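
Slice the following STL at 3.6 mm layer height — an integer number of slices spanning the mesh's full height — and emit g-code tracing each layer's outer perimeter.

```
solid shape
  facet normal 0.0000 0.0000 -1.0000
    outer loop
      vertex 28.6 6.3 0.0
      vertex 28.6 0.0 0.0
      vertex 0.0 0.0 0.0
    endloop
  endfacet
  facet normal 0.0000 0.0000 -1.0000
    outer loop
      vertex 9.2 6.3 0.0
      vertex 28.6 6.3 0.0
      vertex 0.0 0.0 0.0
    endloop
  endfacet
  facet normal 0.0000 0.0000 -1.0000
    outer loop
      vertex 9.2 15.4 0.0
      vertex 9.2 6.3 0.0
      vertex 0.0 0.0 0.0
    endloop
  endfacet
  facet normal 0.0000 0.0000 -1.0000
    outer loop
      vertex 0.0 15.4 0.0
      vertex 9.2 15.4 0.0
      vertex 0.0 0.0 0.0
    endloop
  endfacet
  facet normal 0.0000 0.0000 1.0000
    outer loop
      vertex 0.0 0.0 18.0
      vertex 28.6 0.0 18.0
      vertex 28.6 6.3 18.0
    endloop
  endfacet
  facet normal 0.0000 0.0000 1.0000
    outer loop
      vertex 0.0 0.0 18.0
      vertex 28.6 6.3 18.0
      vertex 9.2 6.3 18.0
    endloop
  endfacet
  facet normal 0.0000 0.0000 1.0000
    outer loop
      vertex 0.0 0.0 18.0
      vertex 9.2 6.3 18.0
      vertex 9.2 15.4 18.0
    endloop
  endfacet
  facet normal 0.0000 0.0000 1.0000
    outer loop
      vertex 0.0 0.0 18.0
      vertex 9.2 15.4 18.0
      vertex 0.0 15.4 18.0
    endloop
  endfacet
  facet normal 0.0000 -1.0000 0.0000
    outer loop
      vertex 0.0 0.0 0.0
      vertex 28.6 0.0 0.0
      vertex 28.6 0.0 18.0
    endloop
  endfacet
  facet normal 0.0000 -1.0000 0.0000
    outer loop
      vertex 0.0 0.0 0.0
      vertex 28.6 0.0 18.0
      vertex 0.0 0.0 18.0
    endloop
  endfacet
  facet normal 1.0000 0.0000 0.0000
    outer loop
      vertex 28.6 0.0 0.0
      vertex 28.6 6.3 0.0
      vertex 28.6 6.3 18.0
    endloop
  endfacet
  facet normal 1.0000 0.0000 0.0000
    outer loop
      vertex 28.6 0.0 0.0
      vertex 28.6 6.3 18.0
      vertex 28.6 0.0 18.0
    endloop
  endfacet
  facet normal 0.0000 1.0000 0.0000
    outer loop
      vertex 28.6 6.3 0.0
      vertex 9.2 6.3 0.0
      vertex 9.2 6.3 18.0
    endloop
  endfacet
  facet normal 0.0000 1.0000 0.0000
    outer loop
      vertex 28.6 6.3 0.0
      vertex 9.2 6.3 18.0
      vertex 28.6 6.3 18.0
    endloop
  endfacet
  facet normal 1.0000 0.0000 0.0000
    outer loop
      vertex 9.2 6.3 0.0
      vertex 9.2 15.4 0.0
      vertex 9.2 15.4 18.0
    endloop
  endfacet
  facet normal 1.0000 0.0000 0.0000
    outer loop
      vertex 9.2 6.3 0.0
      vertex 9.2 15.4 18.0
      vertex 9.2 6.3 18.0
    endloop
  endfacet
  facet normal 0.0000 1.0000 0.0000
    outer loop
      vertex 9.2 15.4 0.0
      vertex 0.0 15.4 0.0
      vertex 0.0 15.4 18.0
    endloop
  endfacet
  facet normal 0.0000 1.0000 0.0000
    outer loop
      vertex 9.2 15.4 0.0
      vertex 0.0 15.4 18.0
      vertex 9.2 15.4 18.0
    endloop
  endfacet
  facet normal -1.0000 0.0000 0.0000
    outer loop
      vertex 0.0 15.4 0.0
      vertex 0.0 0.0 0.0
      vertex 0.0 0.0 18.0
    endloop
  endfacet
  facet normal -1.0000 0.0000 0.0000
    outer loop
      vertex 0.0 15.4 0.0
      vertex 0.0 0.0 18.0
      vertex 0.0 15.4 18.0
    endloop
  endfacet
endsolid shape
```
; perimeter-only toolpath
G21 ; units = mm
G90 ; absolute positioning
G28 ; home
; layer 1
G0 Z3.6
G0 X0.0 Y0.0
G1 X28.6 Y0.0
G1 X28.6 Y6.3
G1 X9.2 Y6.3
G1 X9.2 Y15.4
G1 X0.0 Y15.4
G1 X0.0 Y0.0
; layer 2
G0 Z7.2
G0 X0.0 Y0.0
G1 X28.6 Y0.0
G1 X28.6 Y6.3
G1 X9.2 Y6.3
G1 X9.2 Y15.4
G1 X0.0 Y15.4
G1 X0.0 Y0.0
; layer 3
G0 Z10.8
G0 X0.0 Y0.0
G1 X28.6 Y0.0
G1 X28.6 Y6.3
G1 X9.2 Y6.3
G1 X9.2 Y15.4
G1 X0.0 Y15.4
G1 X0.0 Y0.0
; layer 4
G0 Z14.4
G0 X0.0 Y0.0
G1 X28.6 Y0.0
G1 X28.6 Y6.3
G1 X9.2 Y6.3
G1 X9.2 Y15.4
G1 X0.0 Y15.4
G1 X0.0 Y0.0
; layer 5
G0 Z18.0
G0 X0.0 Y0.0
G1 X28.6 Y0.0
G1 X28.6 Y6.3
G1 X9.2 Y6.3
G1 X9.2 Y15.4
G1 X0.0 Y15.4
G1 X0.0 Y0.0
M2 ; end

The solid is an L-shaped prism: outer 28.6 × 15.4 mm, arm thicknesses ≈ 6.3 mm (horizontal) and 9.2 mm (vertical), extruded 18 mm in z. Slicing at Δz = 3.6 mm — 5 equal slices spanning the solid's height, so layer i sits at z = i·h/5 — gives 5 non-empty perimeters. Each is a 6-segment closed polygon; G0 lifts to the layer z and rapids to the start vertex, then G1 traces the edges.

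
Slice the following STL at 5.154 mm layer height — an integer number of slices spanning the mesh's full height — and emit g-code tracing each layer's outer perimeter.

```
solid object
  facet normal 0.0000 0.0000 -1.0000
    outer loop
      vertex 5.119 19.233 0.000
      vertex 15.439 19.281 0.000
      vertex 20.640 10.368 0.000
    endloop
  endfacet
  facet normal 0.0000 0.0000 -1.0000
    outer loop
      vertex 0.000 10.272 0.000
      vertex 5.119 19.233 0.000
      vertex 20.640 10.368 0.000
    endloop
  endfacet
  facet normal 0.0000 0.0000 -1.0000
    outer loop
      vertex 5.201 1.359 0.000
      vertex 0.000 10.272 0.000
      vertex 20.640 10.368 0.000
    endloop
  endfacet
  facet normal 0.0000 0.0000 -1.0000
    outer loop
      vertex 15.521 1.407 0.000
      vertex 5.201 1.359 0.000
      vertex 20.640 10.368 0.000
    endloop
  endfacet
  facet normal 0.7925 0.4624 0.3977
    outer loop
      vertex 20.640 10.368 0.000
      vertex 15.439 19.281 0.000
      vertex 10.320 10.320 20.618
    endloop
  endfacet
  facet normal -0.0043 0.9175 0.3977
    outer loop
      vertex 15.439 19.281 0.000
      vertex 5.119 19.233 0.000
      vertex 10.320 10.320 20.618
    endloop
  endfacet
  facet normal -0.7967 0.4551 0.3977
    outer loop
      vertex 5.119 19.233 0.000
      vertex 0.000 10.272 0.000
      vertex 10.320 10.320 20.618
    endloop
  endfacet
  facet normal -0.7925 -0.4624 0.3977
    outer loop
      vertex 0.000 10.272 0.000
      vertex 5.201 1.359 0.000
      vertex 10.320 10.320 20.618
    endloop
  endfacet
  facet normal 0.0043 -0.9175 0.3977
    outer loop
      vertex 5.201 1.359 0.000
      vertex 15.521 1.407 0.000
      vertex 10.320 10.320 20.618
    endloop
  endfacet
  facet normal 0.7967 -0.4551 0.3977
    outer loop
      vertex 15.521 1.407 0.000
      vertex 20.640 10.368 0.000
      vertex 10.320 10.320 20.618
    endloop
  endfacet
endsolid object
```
; perimeter-only toolpath
G21 ; units = mm
G90 ; absolute positioning
G28 ; home
; layer 1
G0 Z5.154
G0 X18.060 Y10.356
G1 X14.159 Y17.041
G1 X6.419 Y17.005
G1 X2.580 Y10.284
G1 X6.481 Y3.599
G1 X14.221 Y3.635
G1 X18.060 Y10.356
; layer 2
G0 Z10.309
G0 X15.480 Y10.344
G1 X12.880 Y14.800
G1 X7.720 Y14.777
G1 X5.160 Y10.296
G1 X7.761 Y5.840
G1 X12.921 Y5.864
G1 X15.480 Y10.344
; layer 3
G0 Z15.463
G0 X12.900 Y10.332
G1 X11.600 Y12.560
G1 X9.020 Y12.548
G1 X7.740 Y10.308
G1 X9.040 Y8.080
G1 X11.620 Y8.092
G1 X12.900 Y10.332
M2 ; end

The solid is a regular 6-sided pyramid, base circumscribed radius ≈ 10.3 mm, apex at z ≈ 20.6 mm. Slicing at Δz = 5.154 mm — 4 equal slices spanning the solid's height, so layer i sits at z = i·h/4 — gives 3 non-empty perimeters. Each is a 6-segment closed polygon; G0 lifts to the layer z and rapids to the start vertex, then G1 traces the edges. The cross-section shrinks linearly with z (the slice at the apex is degenerate and omitted).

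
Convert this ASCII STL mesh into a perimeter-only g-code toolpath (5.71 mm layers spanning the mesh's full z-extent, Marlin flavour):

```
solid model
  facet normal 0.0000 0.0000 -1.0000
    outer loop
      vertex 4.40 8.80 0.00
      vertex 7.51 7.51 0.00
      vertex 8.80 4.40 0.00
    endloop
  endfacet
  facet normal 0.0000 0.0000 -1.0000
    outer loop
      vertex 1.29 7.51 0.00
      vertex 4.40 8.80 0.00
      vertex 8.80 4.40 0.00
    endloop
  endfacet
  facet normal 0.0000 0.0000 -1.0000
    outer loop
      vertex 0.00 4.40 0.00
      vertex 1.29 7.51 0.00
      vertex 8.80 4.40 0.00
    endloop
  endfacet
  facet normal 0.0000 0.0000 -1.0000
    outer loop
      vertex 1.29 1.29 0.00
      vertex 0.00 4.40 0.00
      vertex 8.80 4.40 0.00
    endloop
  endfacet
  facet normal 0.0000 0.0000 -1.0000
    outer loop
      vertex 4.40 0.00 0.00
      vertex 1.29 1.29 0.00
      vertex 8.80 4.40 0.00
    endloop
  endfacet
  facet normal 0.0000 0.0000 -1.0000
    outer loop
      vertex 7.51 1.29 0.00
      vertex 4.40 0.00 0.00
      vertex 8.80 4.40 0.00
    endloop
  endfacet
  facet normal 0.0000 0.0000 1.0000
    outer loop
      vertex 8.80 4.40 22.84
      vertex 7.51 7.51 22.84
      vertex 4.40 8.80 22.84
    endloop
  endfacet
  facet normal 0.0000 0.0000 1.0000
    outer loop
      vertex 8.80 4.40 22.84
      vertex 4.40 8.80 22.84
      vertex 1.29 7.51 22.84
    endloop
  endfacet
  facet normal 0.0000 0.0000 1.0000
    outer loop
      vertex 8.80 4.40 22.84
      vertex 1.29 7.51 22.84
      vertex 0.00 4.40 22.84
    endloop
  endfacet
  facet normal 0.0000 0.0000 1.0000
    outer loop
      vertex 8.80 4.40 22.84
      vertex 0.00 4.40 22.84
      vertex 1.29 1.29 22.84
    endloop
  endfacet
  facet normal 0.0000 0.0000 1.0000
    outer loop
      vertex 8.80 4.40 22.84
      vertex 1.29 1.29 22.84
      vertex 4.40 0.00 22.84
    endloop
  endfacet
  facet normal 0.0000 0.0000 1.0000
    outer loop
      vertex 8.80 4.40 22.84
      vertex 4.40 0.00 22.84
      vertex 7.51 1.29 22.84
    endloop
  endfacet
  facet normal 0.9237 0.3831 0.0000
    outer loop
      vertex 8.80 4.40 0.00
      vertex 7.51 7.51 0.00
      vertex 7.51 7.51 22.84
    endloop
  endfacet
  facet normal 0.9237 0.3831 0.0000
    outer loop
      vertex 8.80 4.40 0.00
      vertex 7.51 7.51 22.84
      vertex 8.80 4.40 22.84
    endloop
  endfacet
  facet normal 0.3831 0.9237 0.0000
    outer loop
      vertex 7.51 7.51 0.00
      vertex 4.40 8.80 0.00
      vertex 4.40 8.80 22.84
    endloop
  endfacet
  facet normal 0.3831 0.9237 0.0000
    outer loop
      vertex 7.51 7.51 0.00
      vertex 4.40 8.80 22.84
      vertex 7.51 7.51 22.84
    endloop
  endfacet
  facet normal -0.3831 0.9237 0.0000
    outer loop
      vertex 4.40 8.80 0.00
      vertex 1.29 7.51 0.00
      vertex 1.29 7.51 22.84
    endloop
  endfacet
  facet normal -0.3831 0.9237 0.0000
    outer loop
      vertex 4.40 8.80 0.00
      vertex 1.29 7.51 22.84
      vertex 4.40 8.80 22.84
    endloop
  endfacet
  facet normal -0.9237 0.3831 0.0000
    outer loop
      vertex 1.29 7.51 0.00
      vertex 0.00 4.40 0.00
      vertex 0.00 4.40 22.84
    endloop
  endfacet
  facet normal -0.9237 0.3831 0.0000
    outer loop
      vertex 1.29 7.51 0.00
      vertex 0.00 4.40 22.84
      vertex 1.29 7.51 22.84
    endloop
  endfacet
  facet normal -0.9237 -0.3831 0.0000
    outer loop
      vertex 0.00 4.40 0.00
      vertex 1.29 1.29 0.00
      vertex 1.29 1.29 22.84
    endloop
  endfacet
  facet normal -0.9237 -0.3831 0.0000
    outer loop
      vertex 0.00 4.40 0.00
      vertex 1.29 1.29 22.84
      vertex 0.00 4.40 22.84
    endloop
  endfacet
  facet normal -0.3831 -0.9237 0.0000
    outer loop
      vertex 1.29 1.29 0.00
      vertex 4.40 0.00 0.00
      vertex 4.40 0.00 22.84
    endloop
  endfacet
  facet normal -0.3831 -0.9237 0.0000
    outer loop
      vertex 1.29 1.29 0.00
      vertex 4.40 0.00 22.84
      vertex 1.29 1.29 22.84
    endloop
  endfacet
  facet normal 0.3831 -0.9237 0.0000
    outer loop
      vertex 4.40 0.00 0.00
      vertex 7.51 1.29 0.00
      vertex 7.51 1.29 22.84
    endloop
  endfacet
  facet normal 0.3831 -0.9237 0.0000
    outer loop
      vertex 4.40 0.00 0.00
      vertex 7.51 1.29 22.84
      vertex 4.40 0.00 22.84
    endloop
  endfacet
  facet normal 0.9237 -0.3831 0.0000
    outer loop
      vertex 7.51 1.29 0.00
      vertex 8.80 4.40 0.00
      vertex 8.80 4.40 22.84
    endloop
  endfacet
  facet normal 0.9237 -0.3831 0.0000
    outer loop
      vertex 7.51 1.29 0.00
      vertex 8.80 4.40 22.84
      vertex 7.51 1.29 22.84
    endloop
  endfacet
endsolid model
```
; perimeter-only toolpath
G21 ; units = mm
G90 ; absolute positioning
G28 ; home
; layer 1
G0 Z5.71
G0 X8.80 Y4.40
G1 X7.51 Y7.51
G1 X4.40 Y8.80
G1 X1.29 Y7.51
G1 X0.00 Y4.40
G1 X1.29 Y1.29
G1 X4.40 Y0.00
G1 X7.51 Y1.29
G1 X8.80 Y4.40
; layer 2
G0 Z11.42
G0 X8.80 Y4.40
G1 X7.51 Y7.51
G1 X4.40 Y8.80
G1 X1.29 Y7.51
G1 X0.00 Y4.40
G1 X1.29 Y1.29
G1 X4.40 Y0.00
G1 X7.51 Y1.29
G1 X8.80 Y4.40
; layer 3
G0 Z17.13
G0 X8.80 Y4.40
G1 X7.51 Y7.51
G1 X4.40 Y8.80
G1 X1.29 Y7.51
G1 X0.00 Y4.40
G1 X1.29 Y1.29
G1 X4.40 Y0.00
G1 X7.51 Y1.29
G1 X8.80 Y4.40
; layer 4
G0 Z22.84
G0 X8.80 Y4.40
G1 X7.51 Y7.51
G1 X4.40 Y8.80
G1 X1.29 Y7.51
G1 X0.00 Y4.40
G1 X1.29 Y1.29
G1 X4.40 Y0.00
G1 X7.51 Y1.29
G1 X8.80 Y4.40
M2 ; end

The solid is a regular 8-sided prism (a cylinder approximated with 8 flat sides), circumscribed radius ≈ 4.4 mm, height ≈ 22.8 mm. Slicing at Δz = 5.71 mm — 4 equal slices spanning the solid's height, so layer i sits at z = i·h/4 — gives 4 non-empty perimeters. Each is a 8-segment closed polygon; G0 lifts to the layer z and rapids to the start vertex, then G1 traces the edges.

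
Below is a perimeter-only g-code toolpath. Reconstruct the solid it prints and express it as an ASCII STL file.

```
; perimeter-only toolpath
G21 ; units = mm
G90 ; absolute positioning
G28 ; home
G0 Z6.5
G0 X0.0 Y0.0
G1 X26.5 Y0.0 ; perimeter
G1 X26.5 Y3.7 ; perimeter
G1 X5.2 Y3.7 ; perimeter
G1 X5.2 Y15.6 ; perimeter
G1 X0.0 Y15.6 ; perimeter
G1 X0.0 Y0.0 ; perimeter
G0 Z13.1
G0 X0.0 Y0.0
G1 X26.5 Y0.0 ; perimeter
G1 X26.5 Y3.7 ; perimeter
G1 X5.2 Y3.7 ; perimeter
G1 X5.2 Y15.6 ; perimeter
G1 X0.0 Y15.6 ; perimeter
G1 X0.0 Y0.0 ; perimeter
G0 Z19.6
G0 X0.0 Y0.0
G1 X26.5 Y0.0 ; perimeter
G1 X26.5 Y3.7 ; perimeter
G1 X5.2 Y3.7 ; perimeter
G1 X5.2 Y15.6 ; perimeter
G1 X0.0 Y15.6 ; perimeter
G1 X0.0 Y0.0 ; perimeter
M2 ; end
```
solid part
  facet normal 0.0000 0.0000 -1.0000
    outer loop
      vertex 26.5 3.7 0.0
      vertex 26.5 0.0 0.0
      vertex 0.0 0.0 0.0
    endloop
  endfacet
  facet normal 0.0000 0.0000 -1.0000
    outer loop
      vertex 5.2 3.7 0.0
      vertex 26.5 3.7 0.0
      vertex 0.0 0.0 0.0
    endloop
  endfacet
  facet normal 0.0000 0.0000 -1.0000
    outer loop
      vertex 5.2 15.6 0.0
      vertex 5.2 3.7 0.0
      vertex 0.0 0.0 0.0
    endloop
  endfacet
  facet normal 0.0000 0.0000 -1.0000
    outer loop
      vertex 0.0 15.6 0.0
      vertex 5.2 15.6 0.0
      vertex 0.0 0.0 0.0
    endloop
  endfacet
  facet normal 0.0000 0.0000 1.0000
    outer loop
      vertex 0.0 0.0 19.6
      vertex 26.5 0.0 19.6
      vertex 26.5 3.7 19.6
    endloop
  endfacet
  facet normal 0.0000 0.0000 1.0000
    outer loop
      vertex 0.0 0.0 19.6
      vertex 26.5 3.7 19.6
      vertex 5.2 3.7 19.6
    endloop
  endfacet
  facet normal 0.0000 0.0000 1.0000
    outer loop
      vertex 0.0 0.0 19.6
      vertex 5.2 3.7 19.6
      vertex 5.2 15.6 19.6
    endloop
  endfacet
  facet normal 0.0000 0.0000 1.0000
    outer loop
      vertex 0.0 0.0 19.6
      vertex 5.2 15.6 19.6
      vertex 0.0 15.6 19.6
    endloop
  endfacet
  facet normal 0.0000 -1.0000 0.0000
    outer loop
      vertex 0.0 0.0 0.0
      vertex 26.5 0.0 0.0
      vertex 26.5 0.0 19.6
    endloop
  endfacet
  facet normal 0.0000 -1.0000 0.0000
    outer loop
      vertex 0.0 0.0 0.0
      vertex 26.5 0.0 19.6
      vertex 0.0 0.0 19.6
    endloop
  endfacet
  facet normal 1.0000 0.0000 0.0000
    outer loop
      vertex 26.5 0.0 0.0
      vertex 26.5 3.7 0.0
      vertex 26.5 3.7 19.6
    endloop
  endfacet
  facet normal 1.0000 0.0000 0.0000
    outer loop
      vertex 26.5 0.0 0.0
      vertex 26.5 3.7 19.6
      vertex 26.5 0.0 19.6
    endloop
  endfacet
  facet normal 0.0000 1.0000 0.0000
    outer loop
      vertex 26.5 3.7 0.0
      vertex 5.2 3.7 0.0
      vertex 5.2 3.7 19.6
    endloop
  endfacet
  facet normal 0.0000 1.0000 0.0000
    outer loop
      vertex 26.5 3.7 0.0
      vertex 5.2 3.7 19.6
      vertex 26.5 3.7 19.6
    endloop
  endfacet
  facet normal 1.0000 0.0000 0.0000
    outer loop
      vertex 5.2 3.7 0.0
      vertex 5.2 15.6 0.0
      vertex 5.2 15.6 19.6
    endloop
  endfacet
  facet normal 1.0000 0.0000 0.0000
    outer loop
      vertex 5.2 3.7 0.0
      vertex 5.2 15.6 19.6
      vertex 5.2 3.7 19.6
    endloop
  endfacet
  facet normal 0.0000 1.0000 0.0000
    outer loop
      vertex 5.2 15.6 0.0
      vertex 0.0 15.6 0.0
      vertex 0.0 15.6 19.6
    endloop
  endfacet
  facet normal 0.0000 1.0000 0.0000
    outer loop
      vertex 5.2 15.6 0.0
      vertex 0.0 15.6 19.6
      vertex 5.2 15.6 19.6
    endloop
  endfacet
  facet normal -1.0000 0.0000 0.0000
    outer loop
      vertex 0.0 15.6 0.0
      vertex 0.0 0.0 0.0
      vertex 0.0 0.0 19.6
    endloop
  endfacet
  facet normal -1.0000 0.0000 0.0000
    outer loop
      vertex 0.0 15.6 0.0
      vertex 0.0 0.0 19.6
      vertex 0.0 15.6 19.6
    endloop
  endfacet
endsolid part

The G0 Z moves step by Δz≈6.5 mm. Every layer's G1 loop is the same polygon, so the solid is a straight extrusion of it from z=0 to z≈19.6. Closing with flat bottom and top caps and triangulating gives 20 facets — an L-shaped prism: outer 26.5 × 15.6 mm, arm thicknesses ≈ 3.7 mm (horizontal) and 5.2 mm (vertical), extruded 19.6 mm in z.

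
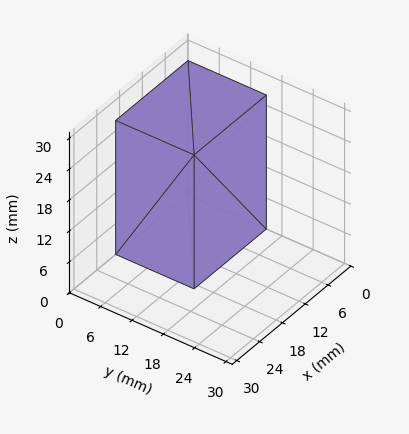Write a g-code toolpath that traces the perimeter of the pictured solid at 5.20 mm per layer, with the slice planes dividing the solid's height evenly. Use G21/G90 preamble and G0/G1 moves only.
Reading the render: the shape is a rectangular box, roughly 19 × 15 mm footprint and 26 mm tall (dimensions read to the nearest mm from the axis ticks). For the g-code, the solid's height is divided into equal slices at the stated Δz and each level perimeter traced with G1 moves after a G0 lift.

; perimeter-only toolpath
G21 ; units = mm
G90 ; absolute positioning
G28 ; home
; layer 1
G0 Z5.20
G0 X0.00 Y0.00
G1 X19.00 Y0.00
G1 X19.00 Y15.00
G1 X0.00 Y15.00
G1 X0.00 Y0.00
; layer 2
G0 Z10.40
G0 X0.00 Y0.00
G1 X19.00 Y0.00
G1 X19.00 Y15.00
G1 X0.00 Y15.00
G1 X0.00 Y0.00
; layer 3
G0 Z15.60
G0 X0.00 Y0.00
G1 X19.00 Y0.00
G1 X19.00 Y15.00
G1 X0.00 Y15.00
G1 X0.00 Y0.00
; layer 4
G0 Z20.80
G0 X0.00 Y0.00
G1 X19.00 Y0.00
G1 X19.00 Y15.00
G1 X0.00 Y15.00
G1 X0.00 Y0.00
; layer 5
G0 Z26.00
G0 X0.00 Y0.00
G1 X19.00 Y0.00
G1 X19.00 Y15.00
G1 X0.00 Y15.00
G1 X0.00 Y0.00
M2 ; end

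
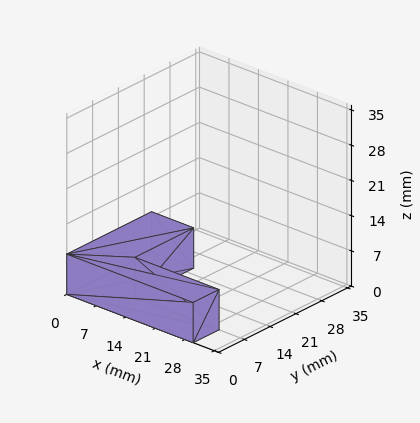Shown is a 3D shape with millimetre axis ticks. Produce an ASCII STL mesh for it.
Reading the render: the shape is an L-shaped prism: outer 30 × 23 mm, arm thicknesses ≈ 7 mm (horizontal) and 10 mm (vertical), extruded 8 mm in z (dimensions read to the nearest mm from the axis ticks). For the STL, each face is triangulated and given an outward normal.

solid part
  facet normal 0.0000 0.0000 -1.0000
    outer loop
      vertex 30.0 7.0 0.0
      vertex 30.0 0.0 0.0
      vertex 0.0 0.0 0.0
    endloop
  endfacet
  facet normal 0.0000 0.0000 -1.0000
    outer loop
      vertex 10.0 7.0 0.0
      vertex 30.0 7.0 0.0
      vertex 0.0 0.0 0.0
    endloop
  endfacet
  facet normal 0.0000 0.0000 -1.0000
    outer loop
      vertex 10.0 23.0 0.0
      vertex 10.0 7.0 0.0
      vertex 0.0 0.0 0.0
    endloop
  endfacet
  facet normal 0.0000 0.0000 -1.0000
    outer loop
      vertex 0.0 23.0 0.0
      vertex 10.0 23.0 0.0
      vertex 0.0 0.0 0.0
    endloop
  endfacet
  facet normal 0.0000 0.0000 1.0000
    outer loop
      vertex 0.0 0.0 8.0
      vertex 30.0 0.0 8.0
      vertex 30.0 7.0 8.0
    endloop
  endfacet
  facet normal 0.0000 0.0000 1.0000
    outer loop
      vertex 0.0 0.0 8.0
      vertex 30.0 7.0 8.0
      vertex 10.0 7.0 8.0
    endloop
  endfacet
  facet normal 0.0000 0.0000 1.0000
    outer loop
      vertex 0.0 0.0 8.0
      vertex 10.0 7.0 8.0
      vertex 10.0 23.0 8.0
    endloop
  endfacet
  facet normal 0.0000 0.0000 1.0000
    outer loop
      vertex 0.0 0.0 8.0
      vertex 10.0 23.0 8.0
      vertex 0.0 23.0 8.0
    endloop
  endfacet
  facet normal 0.0000 -1.0000 0.0000
    outer loop
      vertex 0.0 0.0 0.0
      vertex 30.0 0.0 0.0
      vertex 30.0 0.0 8.0
    endloop
  endfacet
  facet normal 0.0000 -1.0000 0.0000
    outer loop
      vertex 0.0 0.0 0.0
      vertex 30.0 0.0 8.0
      vertex 0.0 0.0 8.0
    endloop
  endfacet
  facet normal 1.0000 0.0000 0.0000
    outer loop
      vertex 30.0 0.0 0.0
      vertex 30.0 7.0 0.0
      vertex 30.0 7.0 8.0
    endloop
  endfacet
  facet normal 1.0000 0.0000 0.0000
    outer loop
      vertex 30.0 0.0 0.0
      vertex 30.0 7.0 8.0
      vertex 30.0 0.0 8.0
    endloop
  endfacet
  facet normal 0.0000 1.0000 0.0000
    outer loop
      vertex 30.0 7.0 0.0
      vertex 10.0 7.0 0.0
      vertex 10.0 7.0 8.0
    endloop
  endfacet
  facet normal 0.0000 1.0000 0.0000
    outer loop
      vertex 30.0 7.0 0.0
      vertex 10.0 7.0 8.0
      vertex 30.0 7.0 8.0
    endloop
  endfacet
  facet normal 1.0000 0.0000 0.0000
    outer loop
      vertex 10.0 7.0 0.0
      vertex 10.0 23.0 0.0
      vertex 10.0 23.0 8.0
    endloop
  endfacet
  facet normal 1.0000 0.0000 0.0000
    outer loop
      vertex 10.0 7.0 0.0
      vertex 10.0 23.0 8.0
      vertex 10.0 7.0 8.0
    endloop
  endfacet
  facet normal 0.0000 1.0000 0.0000
    outer loop
      vertex 10.0 23.0 0.0
      vertex 0.0 23.0 0.0
      vertex 0.0 23.0 8.0
    endloop
  endfacet
  facet normal 0.0000 1.0000 0.0000
    outer loop
      vertex 10.0 23.0 0.0
      vertex 0.0 23.0 8.0
      vertex 10.0 23.0 8.0
    endloop
  endfacet
  facet normal -1.0000 0.0000 0.0000
    outer loop
      vertex 0.0 23.0 0.0
      vertex 0.0 0.0 0.0
      vertex 0.0 0.0 8.0
    endloop
  endfacet
  facet normal -1.0000 0.0000 0.0000
    outer loop
      vertex 0.0 23.0 0.0
      vertex 0.0 0.0 8.0
      vertex 0.0 23.0 8.0
    endloop
  endfacet
endsolid part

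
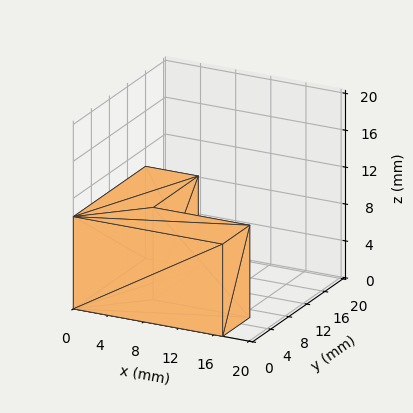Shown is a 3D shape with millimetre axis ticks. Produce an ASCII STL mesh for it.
Reading the render: the shape is an L-shaped prism: outer 17 × 16 mm, arm thicknesses ≈ 6 mm (horizontal) and 6 mm (vertical), extruded 10 mm in z (dimensions read to the nearest mm from the axis ticks). For the STL, each face is triangulated and given an outward normal.

solid part
  facet normal 0.0000 0.0000 -1.0000
    outer loop
      vertex 17.0 6.0 0.0
      vertex 17.0 0.0 0.0
      vertex 0.0 0.0 0.0
    endloop
  endfacet
  facet normal 0.0000 0.0000 -1.0000
    outer loop
      vertex 6.0 6.0 0.0
      vertex 17.0 6.0 0.0
      vertex 0.0 0.0 0.0
    endloop
  endfacet
  facet normal 0.0000 0.0000 -1.0000
    outer loop
      vertex 6.0 16.0 0.0
      vertex 6.0 6.0 0.0
      vertex 0.0 0.0 0.0
    endloop
  endfacet
  facet normal 0.0000 0.0000 -1.0000
    outer loop
      vertex 0.0 16.0 0.0
      vertex 6.0 16.0 0.0
      vertex 0.0 0.0 0.0
    endloop
  endfacet
  facet normal 0.0000 0.0000 1.0000
    outer loop
      vertex 0.0 0.0 10.0
      vertex 17.0 0.0 10.0
      vertex 17.0 6.0 10.0
    endloop
  endfacet
  facet normal 0.0000 0.0000 1.0000
    outer loop
      vertex 0.0 0.0 10.0
      vertex 17.0 6.0 10.0
      vertex 6.0 6.0 10.0
    endloop
  endfacet
  facet normal 0.0000 0.0000 1.0000
    outer loop
      vertex 0.0 0.0 10.0
      vertex 6.0 6.0 10.0
      vertex 6.0 16.0 10.0
    endloop
  endfacet
  facet normal 0.0000 0.0000 1.0000
    outer loop
      vertex 0.0 0.0 10.0
      vertex 6.0 16.0 10.0
      vertex 0.0 16.0 10.0
    endloop
  endfacet
  facet normal 0.0000 -1.0000 0.0000
    outer loop
      vertex 0.0 0.0 0.0
      vertex 17.0 0.0 0.0
      vertex 17.0 0.0 10.0
    endloop
  endfacet
  facet normal 0.0000 -1.0000 0.0000
    outer loop
      vertex 0.0 0.0 0.0
      vertex 17.0 0.0 10.0
      vertex 0.0 0.0 10.0
    endloop
  endfacet
  facet normal 1.0000 0.0000 0.0000
    outer loop
      vertex 17.0 0.0 0.0
      vertex 17.0 6.0 0.0
      vertex 17.0 6.0 10.0
    endloop
  endfacet
  facet normal 1.0000 0.0000 0.0000
    outer loop
      vertex 17.0 0.0 0.0
      vertex 17.0 6.0 10.0
      vertex 17.0 0.0 10.0
    endloop
  endfacet
  facet normal 0.0000 1.0000 0.0000
    outer loop
      vertex 17.0 6.0 0.0
      vertex 6.0 6.0 0.0
      vertex 6.0 6.0 10.0
    endloop
  endfacet
  facet normal 0.0000 1.0000 0.0000
    outer loop
      vertex 17.0 6.0 0.0
      vertex 6.0 6.0 10.0
      vertex 17.0 6.0 10.0
    endloop
  endfacet
  facet normal 1.0000 0.0000 0.0000
    outer loop
      vertex 6.0 6.0 0.0
      vertex 6.0 16.0 0.0
      vertex 6.0 16.0 10.0
    endloop
  endfacet
  facet normal 1.0000 0.0000 0.0000
    outer loop
      vertex 6.0 6.0 0.0
      vertex 6.0 16.0 10.0
      vertex 6.0 6.0 10.0
    endloop
  endfacet
  facet normal 0.0000 1.0000 0.0000
    outer loop
      vertex 6.0 16.0 0.0
      vertex 0.0 16.0 0.0
      vertex 0.0 16.0 10.0
    endloop
  endfacet
  facet normal 0.0000 1.0000 0.0000
    outer loop
      vertex 6.0 16.0 0.0
      vertex 0.0 16.0 10.0
      vertex 6.0 16.0 10.0
    endloop
  endfacet
  facet normal -1.0000 0.0000 0.0000
    outer loop
      vertex 0.0 16.0 0.0
      vertex 0.0 0.0 0.0
      vertex 0.0 0.0 10.0
    endloop
  endfacet
  facet normal -1.0000 0.0000 0.0000
    outer loop
      vertex 0.0 16.0 0.0
      vertex 0.0 0.0 10.0
      vertex 0.0 16.0 10.0
    endloop
  endfacet
endsolid part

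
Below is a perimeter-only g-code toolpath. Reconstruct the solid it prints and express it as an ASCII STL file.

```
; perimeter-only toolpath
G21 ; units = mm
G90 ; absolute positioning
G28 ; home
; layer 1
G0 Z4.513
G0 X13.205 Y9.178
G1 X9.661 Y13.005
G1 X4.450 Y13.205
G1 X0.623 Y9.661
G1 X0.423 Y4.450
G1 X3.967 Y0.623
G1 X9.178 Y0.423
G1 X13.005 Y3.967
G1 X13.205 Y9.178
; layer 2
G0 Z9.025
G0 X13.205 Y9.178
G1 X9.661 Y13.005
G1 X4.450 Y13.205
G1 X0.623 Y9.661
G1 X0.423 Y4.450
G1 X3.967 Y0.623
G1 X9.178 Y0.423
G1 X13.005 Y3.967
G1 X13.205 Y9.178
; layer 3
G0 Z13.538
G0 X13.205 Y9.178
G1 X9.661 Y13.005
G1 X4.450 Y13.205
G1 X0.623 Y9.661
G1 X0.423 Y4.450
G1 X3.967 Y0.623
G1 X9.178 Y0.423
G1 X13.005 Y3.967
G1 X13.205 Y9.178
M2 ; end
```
solid part
  facet normal 0.0000 0.0000 -1.0000
    outer loop
      vertex 4.450 13.205 0.000
      vertex 9.661 13.005 0.000
      vertex 13.205 9.178 0.000
    endloop
  endfacet
  facet normal 0.0000 0.0000 -1.0000
    outer loop
      vertex 0.623 9.661 0.000
      vertex 4.450 13.205 0.000
      vertex 13.205 9.178 0.000
    endloop
  endfacet
  facet normal 0.0000 0.0000 -1.0000
    outer loop
      vertex 0.423 4.450 0.000
      vertex 0.623 9.661 0.000
      vertex 13.205 9.178 0.000
    endloop
  endfacet
  facet normal 0.0000 0.0000 -1.0000
    outer loop
      vertex 3.967 0.623 0.000
      vertex 0.423 4.450 0.000
      vertex 13.205 9.178 0.000
    endloop
  endfacet
  facet normal 0.0000 0.0000 -1.0000
    outer loop
      vertex 9.178 0.423 0.000
      vertex 3.967 0.623 0.000
      vertex 13.205 9.178 0.000
    endloop
  endfacet
  facet normal 0.0000 0.0000 -1.0000
    outer loop
      vertex 13.005 3.967 0.000
      vertex 9.178 0.423 0.000
      vertex 13.205 9.178 0.000
    endloop
  endfacet
  facet normal 0.0000 0.0000 1.0000
    outer loop
      vertex 13.205 9.178 13.538
      vertex 9.661 13.005 13.538
      vertex 4.450 13.205 13.538
    endloop
  endfacet
  facet normal 0.0000 0.0000 1.0000
    outer loop
      vertex 13.205 9.178 13.538
      vertex 4.450 13.205 13.538
      vertex 0.623 9.661 13.538
    endloop
  endfacet
  facet normal 0.0000 0.0000 1.0000
    outer loop
      vertex 13.205 9.178 13.538
      vertex 0.623 9.661 13.538
      vertex 0.423 4.450 13.538
    endloop
  endfacet
  facet normal 0.0000 0.0000 1.0000
    outer loop
      vertex 13.205 9.178 13.538
      vertex 0.423 4.450 13.538
      vertex 3.967 0.623 13.538
    endloop
  endfacet
  facet normal 0.0000 0.0000 1.0000
    outer loop
      vertex 13.205 9.178 13.538
      vertex 3.967 0.623 13.538
      vertex 9.178 0.423 13.538
    endloop
  endfacet
  facet normal 0.0000 0.0000 1.0000
    outer loop
      vertex 13.205 9.178 13.538
      vertex 9.178 0.423 13.538
      vertex 13.005 3.967 13.538
    endloop
  endfacet
  facet normal 0.7337 0.6795 0.0000
    outer loop
      vertex 13.205 9.178 0.000
      vertex 9.661 13.005 0.000
      vertex 9.661 13.005 13.538
    endloop
  endfacet
  facet normal 0.7337 0.6795 0.0000
    outer loop
      vertex 13.205 9.178 0.000
      vertex 9.661 13.005 13.538
      vertex 13.205 9.178 13.538
    endloop
  endfacet
  facet normal 0.0384 0.9993 0.0000
    outer loop
      vertex 9.661 13.005 0.000
      vertex 4.450 13.205 0.000
      vertex 4.450 13.205 13.538
    endloop
  endfacet
  facet normal 0.0384 0.9993 0.0000
    outer loop
      vertex 9.661 13.005 0.000
      vertex 4.450 13.205 13.538
      vertex 9.661 13.005 13.538
    endloop
  endfacet
  facet normal -0.6795 0.7337 0.0000
    outer loop
      vertex 4.450 13.205 0.000
      vertex 0.623 9.661 0.000
      vertex 0.623 9.661 13.538
    endloop
  endfacet
  facet normal -0.6795 0.7337 0.0000
    outer loop
      vertex 4.450 13.205 0.000
      vertex 0.623 9.661 13.538
      vertex 4.450 13.205 13.538
    endloop
  endfacet
  facet normal -0.9993 0.0384 0.0000
    outer loop
      vertex 0.623 9.661 0.000
      vertex 0.423 4.450 0.000
      vertex 0.423 4.450 13.538
    endloop
  endfacet
  facet normal -0.9993 0.0384 0.0000
    outer loop
      vertex 0.623 9.661 0.000
      vertex 0.423 4.450 13.538
      vertex 0.623 9.661 13.538
    endloop
  endfacet
  facet normal -0.7337 -0.6795 0.0000
    outer loop
      vertex 0.423 4.450 0.000
      vertex 3.967 0.623 0.000
      vertex 3.967 0.623 13.538
    endloop
  endfacet
  facet normal -0.7337 -0.6795 0.0000
    outer loop
      vertex 0.423 4.450 0.000
      vertex 3.967 0.623 13.538
      vertex 0.423 4.450 13.538
    endloop
  endfacet
  facet normal -0.0384 -0.9993 0.0000
    outer loop
      vertex 3.967 0.623 0.000
      vertex 9.178 0.423 0.000
      vertex 9.178 0.423 13.538
    endloop
  endfacet
  facet normal -0.0384 -0.9993 0.0000
    outer loop
      vertex 3.967 0.623 0.000
      vertex 9.178 0.423 13.538
      vertex 3.967 0.623 13.538
    endloop
  endfacet
  facet normal 0.6795 -0.7337 0.0000
    outer loop
      vertex 9.178 0.423 0.000
      vertex 13.005 3.967 0.000
      vertex 13.005 3.967 13.538
    endloop
  endfacet
  facet normal 0.6795 -0.7337 0.0000
    outer loop
      vertex 9.178 0.423 0.000
      vertex 13.005 3.967 13.538
      vertex 9.178 0.423 13.538
    endloop
  endfacet
  facet normal 0.9993 -0.0384 0.0000
    outer loop
      vertex 13.005 3.967 0.000
      vertex 13.205 9.178 0.000
      vertex 13.205 9.178 13.538
    endloop
  endfacet
  facet normal 0.9993 -0.0384 0.0000
    outer loop
      vertex 13.005 3.967 0.000
      vertex 13.205 9.178 13.538
      vertex 13.005 3.967 13.538
    endloop
  endfacet
endsolid part

The G0 Z moves step by Δz≈4.513 mm. Every layer's G1 loop is the same polygon, so the solid is a straight extrusion of it from z=0 to z≈13.5. Closing with flat bottom and top caps and triangulating gives 28 facets — a regular 8-sided prism (a cylinder approximated with 8 flat sides), circumscribed radius ≈ 6.81 mm, height ≈ 13.5 mm.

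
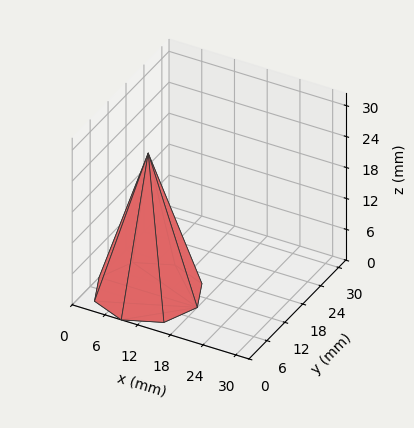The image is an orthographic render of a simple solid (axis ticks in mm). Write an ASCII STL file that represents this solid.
Reading the render: the shape is a regular 8-sided pyramid, base circumscribed radius ≈ 9 mm, apex at z ≈ 27 mm (dimensions read to the nearest mm from the axis ticks). For the STL, each face is triangulated and given an outward normal.

solid part
  facet normal 0.0000 0.0000 -1.0000
    outer loop
      vertex 9.00 18.00 0.00
      vertex 15.36 15.36 0.00
      vertex 18.00 9.00 0.00
    endloop
  endfacet
  facet normal 0.0000 0.0000 -1.0000
    outer loop
      vertex 2.64 15.36 0.00
      vertex 9.00 18.00 0.00
      vertex 18.00 9.00 0.00
    endloop
  endfacet
  facet normal 0.0000 0.0000 -1.0000
    outer loop
      vertex 0.00 9.00 0.00
      vertex 2.64 15.36 0.00
      vertex 18.00 9.00 0.00
    endloop
  endfacet
  facet normal 0.0000 0.0000 -1.0000
    outer loop
      vertex 2.64 2.64 0.00
      vertex 0.00 9.00 0.00
      vertex 18.00 9.00 0.00
    endloop
  endfacet
  facet normal 0.0000 0.0000 -1.0000
    outer loop
      vertex 9.00 0.00 0.00
      vertex 2.64 2.64 0.00
      vertex 18.00 9.00 0.00
    endloop
  endfacet
  facet normal 0.0000 0.0000 -1.0000
    outer loop
      vertex 15.36 2.64 0.00
      vertex 9.00 0.00 0.00
      vertex 18.00 9.00 0.00
    endloop
  endfacet
  facet normal 0.8827 0.3664 0.2942
    outer loop
      vertex 18.00 9.00 0.00
      vertex 15.36 15.36 0.00
      vertex 9.00 9.00 27.00
    endloop
  endfacet
  facet normal 0.3664 0.8827 0.2942
    outer loop
      vertex 15.36 15.36 0.00
      vertex 9.00 18.00 0.00
      vertex 9.00 9.00 27.00
    endloop
  endfacet
  facet normal -0.3664 0.8827 0.2942
    outer loop
      vertex 9.00 18.00 0.00
      vertex 2.64 15.36 0.00
      vertex 9.00 9.00 27.00
    endloop
  endfacet
  facet normal -0.8827 0.3664 0.2942
    outer loop
      vertex 2.64 15.36 0.00
      vertex 0.00 9.00 0.00
      vertex 9.00 9.00 27.00
    endloop
  endfacet
  facet normal -0.8827 -0.3664 0.2942
    outer loop
      vertex 0.00 9.00 0.00
      vertex 2.64 2.64 0.00
      vertex 9.00 9.00 27.00
    endloop
  endfacet
  facet normal -0.3664 -0.8827 0.2942
    outer loop
      vertex 2.64 2.64 0.00
      vertex 9.00 0.00 0.00
      vertex 9.00 9.00 27.00
    endloop
  endfacet
  facet normal 0.3664 -0.8827 0.2942
    outer loop
      vertex 9.00 0.00 0.00
      vertex 15.36 2.64 0.00
      vertex 9.00 9.00 27.00
    endloop
  endfacet
  facet normal 0.8827 -0.3664 0.2942
    outer loop
      vertex 15.36 2.64 0.00
      vertex 18.00 9.00 0.00
      vertex 9.00 9.00 27.00
    endloop
  endfacet
endsolid part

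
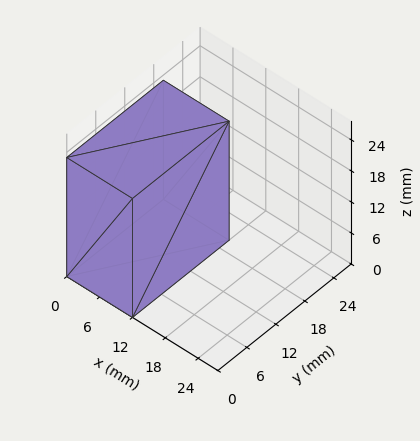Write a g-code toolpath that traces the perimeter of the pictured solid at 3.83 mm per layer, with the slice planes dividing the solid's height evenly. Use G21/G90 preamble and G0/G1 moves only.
Reading the render: the shape is a rectangular box, roughly 12 × 20 mm footprint and 23 mm tall (dimensions read to the nearest mm from the axis ticks). For the g-code, the solid's height is divided into equal slices at the stated Δz and each level perimeter traced with G1 moves after a G0 lift.

; perimeter-only toolpath
G21 ; units = mm
G90 ; absolute positioning
G28 ; home
; layer 1
G0 Z3.83
G0 X0.00 Y0.00
G1 X12.00 Y0.00
G1 X12.00 Y20.00
G1 X0.00 Y20.00
G1 X0.00 Y0.00
; layer 2
G0 Z7.67
G0 X0.00 Y0.00
G1 X12.00 Y0.00
G1 X12.00 Y20.00
G1 X0.00 Y20.00
G1 X0.00 Y0.00
; layer 3
G0 Z11.50
G0 X0.00 Y0.00
G1 X12.00 Y0.00
G1 X12.00 Y20.00
G1 X0.00 Y20.00
G1 X0.00 Y0.00
; layer 4
G0 Z15.33
G0 X0.00 Y0.00
G1 X12.00 Y0.00
G1 X12.00 Y20.00
G1 X0.00 Y20.00
G1 X0.00 Y0.00
; layer 5
G0 Z19.17
G0 X0.00 Y0.00
G1 X12.00 Y0.00
G1 X12.00 Y20.00
G1 X0.00 Y20.00
G1 X0.00 Y0.00
; layer 6
G0 Z23.00
G0 X0.00 Y0.00
G1 X12.00 Y0.00
G1 X12.00 Y20.00
G1 X0.00 Y20.00
G1 X0.00 Y0.00
M2 ; end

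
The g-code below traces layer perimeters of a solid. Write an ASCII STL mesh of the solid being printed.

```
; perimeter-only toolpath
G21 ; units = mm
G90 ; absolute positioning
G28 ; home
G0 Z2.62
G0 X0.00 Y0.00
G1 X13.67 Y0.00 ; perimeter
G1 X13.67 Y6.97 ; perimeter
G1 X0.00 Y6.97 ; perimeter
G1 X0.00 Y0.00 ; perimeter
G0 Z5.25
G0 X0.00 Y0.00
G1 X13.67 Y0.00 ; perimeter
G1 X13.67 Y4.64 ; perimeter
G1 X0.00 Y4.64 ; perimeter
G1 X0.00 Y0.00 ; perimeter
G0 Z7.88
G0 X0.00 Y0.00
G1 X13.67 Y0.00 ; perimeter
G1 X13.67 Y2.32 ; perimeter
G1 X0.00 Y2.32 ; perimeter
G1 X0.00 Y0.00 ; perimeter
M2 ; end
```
solid part
  facet normal 0.0000 0.0000 -1.0000
    outer loop
      vertex 13.67 9.29 0.00
      vertex 13.67 0.00 0.00
      vertex 0.00 0.00 0.00
    endloop
  endfacet
  facet normal 0.0000 0.0000 -1.0000
    outer loop
      vertex 0.00 9.29 0.00
      vertex 13.67 9.29 0.00
      vertex 0.00 0.00 0.00
    endloop
  endfacet
  facet normal 0.0000 -1.0000 0.0000
    outer loop
      vertex 0.00 0.00 0.00
      vertex 13.67 0.00 0.00
      vertex 13.67 0.00 10.50
    endloop
  endfacet
  facet normal 0.0000 -1.0000 0.0000
    outer loop
      vertex 0.00 0.00 0.00
      vertex 13.67 0.00 10.50
      vertex 0.00 0.00 10.50
    endloop
  endfacet
  facet normal 0.0000 0.7489 0.6626
    outer loop
      vertex 0.00 0.00 10.50
      vertex 13.67 0.00 10.50
      vertex 13.67 9.29 0.00
    endloop
  endfacet
  facet normal 0.0000 0.7489 0.6626
    outer loop
      vertex 0.00 0.00 10.50
      vertex 13.67 9.29 0.00
      vertex 0.00 9.29 0.00
    endloop
  endfacet
  facet normal -1.0000 0.0000 0.0000
    outer loop
      vertex 0.00 0.00 10.50
      vertex 0.00 9.29 0.00
      vertex 0.00 0.00 0.00
    endloop
  endfacet
  facet normal 1.0000 0.0000 0.0000
    outer loop
      vertex 13.67 0.00 0.00
      vertex 13.67 9.29 0.00
      vertex 13.67 0.00 10.50
    endloop
  endfacet
endsolid part

The G0 Z moves step by Δz≈2.62 mm. The G1 loops shrink linearly with z, so the solid tapers from its base footprint up to z≈10.5. Closing with a flat bottom cap and the tapered top and triangulating gives 8 facets — a wedge (ramp): 13.7 × 9.29 mm base, rising to 10.5 mm along the y=0 edge and sloping linearly to z=0 at y=9.29.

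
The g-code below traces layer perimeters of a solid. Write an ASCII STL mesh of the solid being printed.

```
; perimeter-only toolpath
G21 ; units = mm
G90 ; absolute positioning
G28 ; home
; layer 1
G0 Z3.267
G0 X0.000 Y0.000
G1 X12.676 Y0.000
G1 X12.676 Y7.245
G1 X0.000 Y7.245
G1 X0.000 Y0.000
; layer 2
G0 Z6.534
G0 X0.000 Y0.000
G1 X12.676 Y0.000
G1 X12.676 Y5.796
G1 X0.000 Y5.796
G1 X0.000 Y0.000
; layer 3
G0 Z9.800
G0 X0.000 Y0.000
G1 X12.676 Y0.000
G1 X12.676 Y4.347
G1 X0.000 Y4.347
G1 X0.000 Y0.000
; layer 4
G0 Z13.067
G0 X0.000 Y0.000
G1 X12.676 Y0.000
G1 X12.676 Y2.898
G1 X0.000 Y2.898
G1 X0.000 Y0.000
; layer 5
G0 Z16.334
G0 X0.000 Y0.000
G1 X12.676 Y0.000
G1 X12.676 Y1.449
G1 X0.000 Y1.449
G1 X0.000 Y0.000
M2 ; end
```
solid part
  facet normal 0.0000 0.0000 -1.0000
    outer loop
      vertex 12.676 8.694 0.000
      vertex 12.676 0.000 0.000
      vertex 0.000 0.000 0.000
    endloop
  endfacet
  facet normal 0.0000 0.0000 -1.0000
    outer loop
      vertex 0.000 8.694 0.000
      vertex 12.676 8.694 0.000
      vertex 0.000 0.000 0.000
    endloop
  endfacet
  facet normal 0.0000 -1.0000 0.0000
    outer loop
      vertex 0.000 0.000 0.000
      vertex 12.676 0.000 0.000
      vertex 12.676 0.000 19.601
    endloop
  endfacet
  facet normal 0.0000 -1.0000 0.0000
    outer loop
      vertex 0.000 0.000 0.000
      vertex 12.676 0.000 19.601
      vertex 0.000 0.000 19.601
    endloop
  endfacet
  facet normal 0.0000 0.9141 0.4055
    outer loop
      vertex 0.000 0.000 19.601
      vertex 12.676 0.000 19.601
      vertex 12.676 8.694 0.000
    endloop
  endfacet
  facet normal 0.0000 0.9141 0.4055
    outer loop
      vertex 0.000 0.000 19.601
      vertex 12.676 8.694 0.000
      vertex 0.000 8.694 0.000
    endloop
  endfacet
  facet normal -1.0000 0.0000 0.0000
    outer loop
      vertex 0.000 0.000 19.601
      vertex 0.000 8.694 0.000
      vertex 0.000 0.000 0.000
    endloop
  endfacet
  facet normal 1.0000 0.0000 0.0000
    outer loop
      vertex 12.676 0.000 0.000
      vertex 12.676 8.694 0.000
      vertex 12.676 0.000 19.601
    endloop
  endfacet
endsolid part

The G0 Z moves step by Δz≈3.267 mm. The G1 loops shrink linearly with z, so the solid tapers from its base footprint up to z≈19.6. Closing with a flat bottom cap and the tapered top and triangulating gives 8 facets — a wedge (ramp): 12.7 × 8.69 mm base, rising to 19.6 mm along the y=0 edge and sloping linearly to z=0 at y=8.69.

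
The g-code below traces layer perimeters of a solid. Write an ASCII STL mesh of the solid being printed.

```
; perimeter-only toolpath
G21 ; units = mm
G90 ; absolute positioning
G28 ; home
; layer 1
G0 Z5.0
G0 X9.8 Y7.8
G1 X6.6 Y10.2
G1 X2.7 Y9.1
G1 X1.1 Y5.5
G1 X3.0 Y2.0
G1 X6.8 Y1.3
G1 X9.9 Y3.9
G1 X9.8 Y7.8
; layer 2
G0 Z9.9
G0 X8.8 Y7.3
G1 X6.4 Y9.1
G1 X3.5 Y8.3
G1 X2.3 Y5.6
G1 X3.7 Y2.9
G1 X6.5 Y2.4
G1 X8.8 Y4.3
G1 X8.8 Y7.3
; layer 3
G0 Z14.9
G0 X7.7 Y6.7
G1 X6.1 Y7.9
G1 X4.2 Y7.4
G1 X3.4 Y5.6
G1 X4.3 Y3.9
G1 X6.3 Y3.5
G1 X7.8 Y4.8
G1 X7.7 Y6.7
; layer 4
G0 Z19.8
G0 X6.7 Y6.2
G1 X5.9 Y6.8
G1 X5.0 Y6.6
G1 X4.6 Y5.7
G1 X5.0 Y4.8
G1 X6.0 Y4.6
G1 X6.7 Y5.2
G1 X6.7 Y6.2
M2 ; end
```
solid part
  facet normal 0.0000 0.0000 -1.0000
    outer loop
      vertex 2.0 10.0 0.0
      vertex 6.8 11.3 0.0
      vertex 10.8 8.3 0.0
    endloop
  endfacet
  facet normal 0.0000 0.0000 -1.0000
    outer loop
      vertex 0.0 5.5 0.0
      vertex 2.0 10.0 0.0
      vertex 10.8 8.3 0.0
    endloop
  endfacet
  facet normal 0.0000 0.0000 -1.0000
    outer loop
      vertex 2.3 1.1 0.0
      vertex 0.0 5.5 0.0
      vertex 10.8 8.3 0.0
    endloop
  endfacet
  facet normal 0.0000 0.0000 -1.0000
    outer loop
      vertex 7.1 0.2 0.0
      vertex 2.3 1.1 0.0
      vertex 10.8 8.3 0.0
    endloop
  endfacet
  facet normal 0.0000 0.0000 -1.0000
    outer loop
      vertex 10.9 3.4 0.0
      vertex 7.1 0.2 0.0
      vertex 10.8 8.3 0.0
    endloop
  endfacet
  facet normal 0.5875 0.7834 0.2029
    outer loop
      vertex 10.8 8.3 0.0
      vertex 6.8 11.3 0.0
      vertex 5.7 5.7 24.8
    endloop
  endfacet
  facet normal -0.2560 0.9453 0.2021
    outer loop
      vertex 6.8 11.3 0.0
      vertex 2.0 10.0 0.0
      vertex 5.7 5.7 24.8
    endloop
  endfacet
  facet normal -0.8949 0.3977 0.2025
    outer loop
      vertex 2.0 10.0 0.0
      vertex 0.0 5.5 0.0
      vertex 5.7 5.7 24.8
    endloop
  endfacet
  facet normal -0.8678 -0.4536 0.2031
    outer loop
      vertex 0.0 5.5 0.0
      vertex 2.3 1.1 0.0
      vertex 5.7 5.7 24.8
    endloop
  endfacet
  facet normal -0.1804 -0.9624 0.2032
    outer loop
      vertex 2.3 1.1 0.0
      vertex 7.1 0.2 0.0
      vertex 5.7 5.7 24.8
    endloop
  endfacet
  facet normal 0.6309 -0.7492 0.2018
    outer loop
      vertex 7.1 0.2 0.0
      vertex 10.9 3.4 0.0
      vertex 5.7 5.7 24.8
    endloop
  endfacet
  facet normal 0.9789 0.0200 0.2034
    outer loop
      vertex 10.9 3.4 0.0
      vertex 10.8 8.3 0.0
      vertex 5.7 5.7 24.8
    endloop
  endfacet
endsolid part

The G0 Z moves step by Δz≈5.0 mm. The G1 loops shrink linearly with z, so the solid tapers from its base footprint up to z≈24.8. Closing with a flat bottom cap and the tapered top and triangulating gives 12 facets — a regular 7-sided pyramid, base circumscribed radius ≈ 5.7 mm, apex at z ≈ 24.8 mm.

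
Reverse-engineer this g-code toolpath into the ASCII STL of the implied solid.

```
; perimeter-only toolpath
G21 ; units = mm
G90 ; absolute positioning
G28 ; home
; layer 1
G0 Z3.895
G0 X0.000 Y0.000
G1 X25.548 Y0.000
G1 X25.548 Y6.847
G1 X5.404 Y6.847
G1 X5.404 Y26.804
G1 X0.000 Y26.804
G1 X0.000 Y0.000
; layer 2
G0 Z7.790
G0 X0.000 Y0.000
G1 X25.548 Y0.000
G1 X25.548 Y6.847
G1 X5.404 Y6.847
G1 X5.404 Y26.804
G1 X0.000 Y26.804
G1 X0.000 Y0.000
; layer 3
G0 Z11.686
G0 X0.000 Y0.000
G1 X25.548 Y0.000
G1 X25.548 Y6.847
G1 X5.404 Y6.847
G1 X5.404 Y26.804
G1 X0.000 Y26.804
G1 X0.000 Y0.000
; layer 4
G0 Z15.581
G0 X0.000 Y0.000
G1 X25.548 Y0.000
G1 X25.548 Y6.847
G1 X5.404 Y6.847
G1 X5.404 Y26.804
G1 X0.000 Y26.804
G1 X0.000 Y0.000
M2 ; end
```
solid part
  facet normal 0.0000 0.0000 -1.0000
    outer loop
      vertex 25.548 6.847 0.000
      vertex 25.548 0.000 0.000
      vertex 0.000 0.000 0.000
    endloop
  endfacet
  facet normal 0.0000 0.0000 -1.0000
    outer loop
      vertex 5.404 6.847 0.000
      vertex 25.548 6.847 0.000
      vertex 0.000 0.000 0.000
    endloop
  endfacet
  facet normal 0.0000 0.0000 -1.0000
    outer loop
      vertex 5.404 26.804 0.000
      vertex 5.404 6.847 0.000
      vertex 0.000 0.000 0.000
    endloop
  endfacet
  facet normal 0.0000 0.0000 -1.0000
    outer loop
      vertex 0.000 26.804 0.000
      vertex 5.404 26.804 0.000
      vertex 0.000 0.000 0.000
    endloop
  endfacet
  facet normal 0.0000 0.0000 1.0000
    outer loop
      vertex 0.000 0.000 15.581
      vertex 25.548 0.000 15.581
      vertex 25.548 6.847 15.581
    endloop
  endfacet
  facet normal 0.0000 0.0000 1.0000
    outer loop
      vertex 0.000 0.000 15.581
      vertex 25.548 6.847 15.581
      vertex 5.404 6.847 15.581
    endloop
  endfacet
  facet normal 0.0000 0.0000 1.0000
    outer loop
      vertex 0.000 0.000 15.581
      vertex 5.404 6.847 15.581
      vertex 5.404 26.804 15.581
    endloop
  endfacet
  facet normal 0.0000 0.0000 1.0000
    outer loop
      vertex 0.000 0.000 15.581
      vertex 5.404 26.804 15.581
      vertex 0.000 26.804 15.581
    endloop
  endfacet
  facet normal 0.0000 -1.0000 0.0000
    outer loop
      vertex 0.000 0.000 0.000
      vertex 25.548 0.000 0.000
      vertex 25.548 0.000 15.581
    endloop
  endfacet
  facet normal 0.0000 -1.0000 0.0000
    outer loop
      vertex 0.000 0.000 0.000
      vertex 25.548 0.000 15.581
      vertex 0.000 0.000 15.581
    endloop
  endfacet
  facet normal 1.0000 0.0000 0.0000
    outer loop
      vertex 25.548 0.000 0.000
      vertex 25.548 6.847 0.000
      vertex 25.548 6.847 15.581
    endloop
  endfacet
  facet normal 1.0000 0.0000 0.0000
    outer loop
      vertex 25.548 0.000 0.000
      vertex 25.548 6.847 15.581
      vertex 25.548 0.000 15.581
    endloop
  endfacet
  facet normal 0.0000 1.0000 0.0000
    outer loop
      vertex 25.548 6.847 0.000
      vertex 5.404 6.847 0.000
      vertex 5.404 6.847 15.581
    endloop
  endfacet
  facet normal 0.0000 1.0000 0.0000
    outer loop
      vertex 25.548 6.847 0.000
      vertex 5.404 6.847 15.581
      vertex 25.548 6.847 15.581
    endloop
  endfacet
  facet normal 1.0000 0.0000 0.0000
    outer loop
      vertex 5.404 6.847 0.000
      vertex 5.404 26.804 0.000
      vertex 5.404 26.804 15.581
    endloop
  endfacet
  facet normal 1.0000 0.0000 0.0000
    outer loop
      vertex 5.404 6.847 0.000
      vertex 5.404 26.804 15.581
      vertex 5.404 6.847 15.581
    endloop
  endfacet
  facet normal 0.0000 1.0000 0.0000
    outer loop
      vertex 5.404 26.804 0.000
      vertex 0.000 26.804 0.000
      vertex 0.000 26.804 15.581
    endloop
  endfacet
  facet normal 0.0000 1.0000 0.0000
    outer loop
      vertex 5.404 26.804 0.000
      vertex 0.000 26.804 15.581
      vertex 5.404 26.804 15.581
    endloop
  endfacet
  facet normal -1.0000 0.0000 0.0000
    outer loop
      vertex 0.000 26.804 0.000
      vertex 0.000 0.000 0.000
      vertex 0.000 0.000 15.581
    endloop
  endfacet
  facet normal -1.0000 0.0000 0.0000
    outer loop
      vertex 0.000 26.804 0.000
      vertex 0.000 0.000 15.581
      vertex 0.000 26.804 15.581
    endloop
  endfacet
endsolid part

The G0 Z moves step by Δz≈3.895 mm. Every layer's G1 loop is the same polygon, so the solid is a straight extrusion of it from z=0 to z≈15.6. Closing with flat bottom and top caps and triangulating gives 20 facets — an L-shaped prism: outer 25.5 × 26.8 mm, arm thicknesses ≈ 6.85 mm (horizontal) and 5.4 mm (vertical), extruded 15.6 mm in z.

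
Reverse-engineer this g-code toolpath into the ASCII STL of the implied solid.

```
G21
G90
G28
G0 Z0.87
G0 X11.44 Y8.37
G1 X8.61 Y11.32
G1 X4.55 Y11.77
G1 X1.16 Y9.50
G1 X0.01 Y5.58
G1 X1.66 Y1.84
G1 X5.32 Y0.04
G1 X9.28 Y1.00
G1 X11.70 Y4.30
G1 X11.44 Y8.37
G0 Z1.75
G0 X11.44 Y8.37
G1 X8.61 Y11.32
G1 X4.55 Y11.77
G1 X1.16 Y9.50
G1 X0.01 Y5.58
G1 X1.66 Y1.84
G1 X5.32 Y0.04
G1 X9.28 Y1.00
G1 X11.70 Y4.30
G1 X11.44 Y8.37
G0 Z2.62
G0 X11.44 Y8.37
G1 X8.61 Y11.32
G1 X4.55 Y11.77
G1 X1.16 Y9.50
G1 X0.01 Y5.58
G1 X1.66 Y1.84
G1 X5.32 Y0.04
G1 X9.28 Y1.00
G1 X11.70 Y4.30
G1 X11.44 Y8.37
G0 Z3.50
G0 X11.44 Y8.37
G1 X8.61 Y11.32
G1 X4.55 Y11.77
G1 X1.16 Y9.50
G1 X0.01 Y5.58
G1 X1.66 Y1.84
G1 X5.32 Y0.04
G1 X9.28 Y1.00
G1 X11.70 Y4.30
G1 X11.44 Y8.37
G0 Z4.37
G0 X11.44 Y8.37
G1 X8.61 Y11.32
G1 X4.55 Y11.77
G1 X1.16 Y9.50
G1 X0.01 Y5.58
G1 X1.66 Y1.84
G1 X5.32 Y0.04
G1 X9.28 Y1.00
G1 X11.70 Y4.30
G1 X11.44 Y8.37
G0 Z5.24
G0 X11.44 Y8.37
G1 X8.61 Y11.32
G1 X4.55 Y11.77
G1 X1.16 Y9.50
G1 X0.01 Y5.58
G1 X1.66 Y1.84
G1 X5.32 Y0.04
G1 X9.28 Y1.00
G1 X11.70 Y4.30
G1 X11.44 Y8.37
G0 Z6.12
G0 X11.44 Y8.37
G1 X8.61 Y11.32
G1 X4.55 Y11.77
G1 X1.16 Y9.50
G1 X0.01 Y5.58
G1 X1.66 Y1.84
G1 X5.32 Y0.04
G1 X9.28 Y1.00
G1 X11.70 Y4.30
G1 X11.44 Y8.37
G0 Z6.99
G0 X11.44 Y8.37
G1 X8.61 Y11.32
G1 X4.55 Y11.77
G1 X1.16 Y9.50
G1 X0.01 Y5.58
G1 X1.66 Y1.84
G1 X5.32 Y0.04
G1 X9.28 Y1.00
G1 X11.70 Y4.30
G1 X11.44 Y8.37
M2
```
solid part
  facet normal 0.0000 0.0000 -1.0000
    outer loop
      vertex 4.55 11.77 0.00
      vertex 8.61 11.32 0.00
      vertex 11.44 8.37 0.00
    endloop
  endfacet
  facet normal 0.0000 0.0000 -1.0000
    outer loop
      vertex 1.16 9.50 0.00
      vertex 4.55 11.77 0.00
      vertex 11.44 8.37 0.00
    endloop
  endfacet
  facet normal 0.0000 0.0000 -1.0000
    outer loop
      vertex 0.01 5.58 0.00
      vertex 1.16 9.50 0.00
      vertex 11.44 8.37 0.00
    endloop
  endfacet
  facet normal 0.0000 0.0000 -1.0000
    outer loop
      vertex 1.66 1.84 0.00
      vertex 0.01 5.58 0.00
      vertex 11.44 8.37 0.00
    endloop
  endfacet
  facet normal 0.0000 0.0000 -1.0000
    outer loop
      vertex 5.32 0.04 0.00
      vertex 1.66 1.84 0.00
      vertex 11.44 8.37 0.00
    endloop
  endfacet
  facet normal 0.0000 0.0000 -1.0000
    outer loop
      vertex 9.28 1.00 0.00
      vertex 5.32 0.04 0.00
      vertex 11.44 8.37 0.00
    endloop
  endfacet
  facet normal 0.0000 0.0000 -1.0000
    outer loop
      vertex 11.70 4.30 0.00
      vertex 9.28 1.00 0.00
      vertex 11.44 8.37 0.00
    endloop
  endfacet
  facet normal 0.0000 0.0000 1.0000
    outer loop
      vertex 11.44 8.37 6.99
      vertex 8.61 11.32 6.99
      vertex 4.55 11.77 6.99
    endloop
  endfacet
  facet normal 0.0000 0.0000 1.0000
    outer loop
      vertex 11.44 8.37 6.99
      vertex 4.55 11.77 6.99
      vertex 1.16 9.50 6.99
    endloop
  endfacet
  facet normal 0.0000 0.0000 1.0000
    outer loop
      vertex 11.44 8.37 6.99
      vertex 1.16 9.50 6.99
      vertex 0.01 5.58 6.99
    endloop
  endfacet
  facet normal 0.0000 0.0000 1.0000
    outer loop
      vertex 11.44 8.37 6.99
      vertex 0.01 5.58 6.99
      vertex 1.66 1.84 6.99
    endloop
  endfacet
  facet normal 0.0000 0.0000 1.0000
    outer loop
      vertex 11.44 8.37 6.99
      vertex 1.66 1.84 6.99
      vertex 5.32 0.04 6.99
    endloop
  endfacet
  facet normal 0.0000 0.0000 1.0000
    outer loop
      vertex 11.44 8.37 6.99
      vertex 5.32 0.04 6.99
      vertex 9.28 1.00 6.99
    endloop
  endfacet
  facet normal 0.0000 0.0000 1.0000
    outer loop
      vertex 11.44 8.37 6.99
      vertex 9.28 1.00 6.99
      vertex 11.70 4.30 6.99
    endloop
  endfacet
  facet normal 0.7216 0.6923 0.0000
    outer loop
      vertex 11.44 8.37 0.00
      vertex 8.61 11.32 0.00
      vertex 8.61 11.32 6.99
    endloop
  endfacet
  facet normal 0.7216 0.6923 0.0000
    outer loop
      vertex 11.44 8.37 0.00
      vertex 8.61 11.32 6.99
      vertex 11.44 8.37 6.99
    endloop
  endfacet
  facet normal 0.1102 0.9939 0.0000
    outer loop
      vertex 8.61 11.32 0.00
      vertex 4.55 11.77 0.00
      vertex 4.55 11.77 6.99
    endloop
  endfacet
  facet normal 0.1102 0.9939 0.0000
    outer loop
      vertex 8.61 11.32 0.00
      vertex 4.55 11.77 6.99
      vertex 8.61 11.32 6.99
    endloop
  endfacet
  facet normal -0.5564 0.8309 0.0000
    outer loop
      vertex 4.55 11.77 0.00
      vertex 1.16 9.50 0.00
      vertex 1.16 9.50 6.99
    endloop
  endfacet
  facet normal -0.5564 0.8309 0.0000
    outer loop
      vertex 4.55 11.77 0.00
      vertex 1.16 9.50 6.99
      vertex 4.55 11.77 6.99
    endloop
  endfacet
  facet normal -0.9596 0.2815 0.0000
    outer loop
      vertex 1.16 9.50 0.00
      vertex 0.01 5.58 0.00
      vertex 0.01 5.58 6.99
    endloop
  endfacet
  facet normal -0.9596 0.2815 0.0000
    outer loop
      vertex 1.16 9.50 0.00
      vertex 0.01 5.58 6.99
      vertex 1.16 9.50 6.99
    endloop
  endfacet
  facet normal -0.9149 -0.4036 0.0000
    outer loop
      vertex 0.01 5.58 0.00
      vertex 1.66 1.84 0.00
      vertex 1.66 1.84 6.99
    endloop
  endfacet
  facet normal -0.9149 -0.4036 0.0000
    outer loop
      vertex 0.01 5.58 0.00
      vertex 1.66 1.84 6.99
      vertex 0.01 5.58 6.99
    endloop
  endfacet
  facet normal -0.4413 -0.8973 0.0000
    outer loop
      vertex 1.66 1.84 0.00
      vertex 5.32 0.04 0.00
      vertex 5.32 0.04 6.99
    endloop
  endfacet
  facet normal -0.4413 -0.8973 0.0000
    outer loop
      vertex 1.66 1.84 0.00
      vertex 5.32 0.04 6.99
      vertex 1.66 1.84 6.99
    endloop
  endfacet
  facet normal 0.2356 -0.9719 0.0000
    outer loop
      vertex 5.32 0.04 0.00
      vertex 9.28 1.00 0.00
      vertex 9.28 1.00 6.99
    endloop
  endfacet
  facet normal 0.2356 -0.9719 0.0000
    outer loop
      vertex 5.32 0.04 0.00
      vertex 9.28 1.00 6.99
      vertex 5.32 0.04 6.99
    endloop
  endfacet
  facet normal 0.8064 -0.5914 0.0000
    outer loop
      vertex 9.28 1.00 0.00
      vertex 11.70 4.30 0.00
      vertex 11.70 4.30 6.99
    endloop
  endfacet
  facet normal 0.8064 -0.5914 0.0000
    outer loop
      vertex 9.28 1.00 0.00
      vertex 11.70 4.30 6.99
      vertex 9.28 1.00 6.99
    endloop
  endfacet
  facet normal 0.9980 0.0638 0.0000
    outer loop
      vertex 11.70 4.30 0.00
      vertex 11.44 8.37 0.00
      vertex 11.44 8.37 6.99
    endloop
  endfacet
  facet normal 0.9980 0.0638 0.0000
    outer loop
      vertex 11.70 4.30 0.00
      vertex 11.44 8.37 6.99
      vertex 11.70 4.30 6.99
    endloop
  endfacet
endsolid part

The G0 Z moves step by Δz≈0.87 mm. Every layer's G1 loop is the same polygon, so the solid is a straight extrusion of it from z=0 to z≈6.99. Closing with flat bottom and top caps and triangulating gives 32 facets — a regular 9-sided prism (a cylinder approximated with 9 flat sides), circumscribed radius ≈ 5.97 mm, height ≈ 6.99 mm.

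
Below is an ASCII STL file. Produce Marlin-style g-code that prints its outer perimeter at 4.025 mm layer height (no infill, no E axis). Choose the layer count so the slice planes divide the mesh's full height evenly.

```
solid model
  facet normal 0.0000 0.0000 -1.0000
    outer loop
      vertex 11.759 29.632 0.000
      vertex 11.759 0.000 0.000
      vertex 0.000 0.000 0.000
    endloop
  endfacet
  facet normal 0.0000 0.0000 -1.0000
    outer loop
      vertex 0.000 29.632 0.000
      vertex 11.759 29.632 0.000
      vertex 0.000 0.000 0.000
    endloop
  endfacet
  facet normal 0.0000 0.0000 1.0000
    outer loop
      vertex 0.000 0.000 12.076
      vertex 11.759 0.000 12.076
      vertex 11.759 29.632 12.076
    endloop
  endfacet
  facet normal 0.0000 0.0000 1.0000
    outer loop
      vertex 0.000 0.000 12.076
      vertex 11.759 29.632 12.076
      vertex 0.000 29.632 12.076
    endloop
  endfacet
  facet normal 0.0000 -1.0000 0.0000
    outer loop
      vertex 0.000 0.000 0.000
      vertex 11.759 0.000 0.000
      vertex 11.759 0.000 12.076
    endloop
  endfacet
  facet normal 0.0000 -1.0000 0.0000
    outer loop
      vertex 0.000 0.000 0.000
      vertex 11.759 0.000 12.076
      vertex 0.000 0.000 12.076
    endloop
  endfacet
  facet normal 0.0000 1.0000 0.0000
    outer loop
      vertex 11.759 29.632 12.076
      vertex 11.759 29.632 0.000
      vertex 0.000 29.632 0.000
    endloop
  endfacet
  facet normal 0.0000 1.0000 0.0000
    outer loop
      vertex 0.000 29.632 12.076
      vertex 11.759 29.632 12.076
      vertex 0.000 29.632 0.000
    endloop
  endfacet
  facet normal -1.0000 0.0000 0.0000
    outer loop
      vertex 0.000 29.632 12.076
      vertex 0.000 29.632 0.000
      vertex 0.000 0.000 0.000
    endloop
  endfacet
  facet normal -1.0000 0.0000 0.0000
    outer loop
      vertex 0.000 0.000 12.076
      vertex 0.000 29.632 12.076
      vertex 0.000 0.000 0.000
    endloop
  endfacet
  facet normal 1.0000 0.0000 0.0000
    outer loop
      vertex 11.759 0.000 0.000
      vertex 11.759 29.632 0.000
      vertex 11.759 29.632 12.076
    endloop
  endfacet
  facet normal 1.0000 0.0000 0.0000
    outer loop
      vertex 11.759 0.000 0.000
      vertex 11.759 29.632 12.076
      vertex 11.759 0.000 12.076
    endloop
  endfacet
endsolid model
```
; perimeter-only toolpath
G21 ; units = mm
G90 ; absolute positioning
G28 ; home
; layer 1
G0 Z4.025
G0 X0.000 Y0.000
G1 X11.759 Y0.000
G1 X11.759 Y29.632
G1 X0.000 Y29.632
G1 X0.000 Y0.000
; layer 2
G0 Z8.051
G0 X0.000 Y0.000
G1 X11.759 Y0.000
G1 X11.759 Y29.632
G1 X0.000 Y29.632
G1 X0.000 Y0.000
; layer 3
G0 Z12.076
G0 X0.000 Y0.000
G1 X11.759 Y0.000
G1 X11.759 Y29.632
G1 X0.000 Y29.632
G1 X0.000 Y0.000
M2 ; end

The solid is a rectangular box, roughly 11.8 × 29.6 mm footprint and 12.1 mm tall. Slicing at Δz = 4.025 mm — 3 equal slices spanning the solid's height, so layer i sits at z = i·h/3 — gives 3 non-empty perimeters. Each is a 4-segment closed polygon; G0 lifts to the layer z and rapids to the start vertex, then G1 traces the edges.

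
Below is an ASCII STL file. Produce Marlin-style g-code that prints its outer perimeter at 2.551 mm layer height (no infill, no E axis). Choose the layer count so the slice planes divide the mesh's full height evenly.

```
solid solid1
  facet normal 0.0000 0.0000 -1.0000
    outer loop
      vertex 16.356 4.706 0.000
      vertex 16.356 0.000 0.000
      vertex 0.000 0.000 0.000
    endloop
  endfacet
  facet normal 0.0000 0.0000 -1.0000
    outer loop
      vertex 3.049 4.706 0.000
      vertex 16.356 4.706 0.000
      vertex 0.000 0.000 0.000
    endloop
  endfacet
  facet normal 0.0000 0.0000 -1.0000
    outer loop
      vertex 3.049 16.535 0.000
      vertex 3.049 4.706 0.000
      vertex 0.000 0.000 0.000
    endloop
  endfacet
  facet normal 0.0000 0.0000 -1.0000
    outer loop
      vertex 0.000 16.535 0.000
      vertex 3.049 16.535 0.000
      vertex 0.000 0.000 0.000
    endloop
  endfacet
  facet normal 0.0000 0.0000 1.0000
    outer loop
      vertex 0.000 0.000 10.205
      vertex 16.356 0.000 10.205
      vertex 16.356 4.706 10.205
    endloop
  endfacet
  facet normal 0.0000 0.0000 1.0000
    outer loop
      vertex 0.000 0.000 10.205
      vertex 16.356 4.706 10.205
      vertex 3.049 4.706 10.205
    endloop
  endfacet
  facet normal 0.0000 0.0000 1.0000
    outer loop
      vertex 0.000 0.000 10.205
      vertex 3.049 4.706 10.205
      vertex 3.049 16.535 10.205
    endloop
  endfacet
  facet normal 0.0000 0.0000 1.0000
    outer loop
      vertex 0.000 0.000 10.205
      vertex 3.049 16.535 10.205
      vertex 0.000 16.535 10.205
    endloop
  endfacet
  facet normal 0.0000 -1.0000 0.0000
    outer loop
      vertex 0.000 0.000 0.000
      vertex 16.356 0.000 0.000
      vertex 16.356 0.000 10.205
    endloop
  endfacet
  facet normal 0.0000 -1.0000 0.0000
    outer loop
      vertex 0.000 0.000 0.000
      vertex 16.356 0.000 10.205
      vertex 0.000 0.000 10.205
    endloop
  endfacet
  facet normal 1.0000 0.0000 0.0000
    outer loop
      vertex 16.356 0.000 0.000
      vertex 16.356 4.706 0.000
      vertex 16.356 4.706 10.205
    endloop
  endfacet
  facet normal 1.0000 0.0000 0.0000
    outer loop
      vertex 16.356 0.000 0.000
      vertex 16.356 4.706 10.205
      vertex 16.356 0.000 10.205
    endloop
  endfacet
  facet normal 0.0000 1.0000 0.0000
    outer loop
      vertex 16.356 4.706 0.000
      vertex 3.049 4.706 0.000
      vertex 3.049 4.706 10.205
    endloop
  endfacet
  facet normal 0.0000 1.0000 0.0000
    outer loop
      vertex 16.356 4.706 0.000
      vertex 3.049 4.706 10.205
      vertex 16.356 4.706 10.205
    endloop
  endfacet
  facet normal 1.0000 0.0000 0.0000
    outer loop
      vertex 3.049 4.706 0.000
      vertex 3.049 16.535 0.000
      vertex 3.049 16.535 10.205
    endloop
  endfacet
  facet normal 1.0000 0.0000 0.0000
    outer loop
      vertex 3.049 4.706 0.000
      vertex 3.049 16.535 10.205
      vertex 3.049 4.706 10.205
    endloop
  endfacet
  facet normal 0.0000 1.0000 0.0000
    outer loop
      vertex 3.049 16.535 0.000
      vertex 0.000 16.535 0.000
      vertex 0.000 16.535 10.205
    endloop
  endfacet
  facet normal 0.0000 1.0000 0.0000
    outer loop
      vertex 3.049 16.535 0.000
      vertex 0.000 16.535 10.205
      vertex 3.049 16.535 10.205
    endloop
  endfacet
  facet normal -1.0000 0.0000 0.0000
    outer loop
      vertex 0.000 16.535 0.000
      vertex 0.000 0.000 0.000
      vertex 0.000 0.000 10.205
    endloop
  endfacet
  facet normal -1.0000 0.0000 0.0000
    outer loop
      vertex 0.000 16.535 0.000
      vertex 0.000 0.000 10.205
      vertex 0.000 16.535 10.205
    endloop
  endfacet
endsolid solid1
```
; perimeter-only toolpath
G21 ; units = mm
G90 ; absolute positioning
G28 ; home
; layer 1
G0 Z2.551
G0 X0.000 Y0.000
G1 X16.356 Y0.000
G1 X16.356 Y4.706
G1 X3.049 Y4.706
G1 X3.049 Y16.535
G1 X0.000 Y16.535
G1 X0.000 Y0.000
; layer 2
G0 Z5.103
G0 X0.000 Y0.000
G1 X16.356 Y0.000
G1 X16.356 Y4.706
G1 X3.049 Y4.706
G1 X3.049 Y16.535
G1 X0.000 Y16.535
G1 X0.000 Y0.000
; layer 3
G0 Z7.654
G0 X0.000 Y0.000
G1 X16.356 Y0.000
G1 X16.356 Y4.706
G1 X3.049 Y4.706
G1 X3.049 Y16.535
G1 X0.000 Y16.535
G1 X0.000 Y0.000
; layer 4
G0 Z10.205
G0 X0.000 Y0.000
G1 X16.356 Y0.000
G1 X16.356 Y4.706
G1 X3.049 Y4.706
G1 X3.049 Y16.535
G1 X0.000 Y16.535
G1 X0.000 Y0.000
M2 ; end

The solid is an L-shaped prism: outer 16.4 × 16.5 mm, arm thicknesses ≈ 4.71 mm (horizontal) and 3.05 mm (vertical), extruded 10.2 mm in z. Slicing at Δz = 2.551 mm — 4 equal slices spanning the solid's height, so layer i sits at z = i·h/4 — gives 4 non-empty perimeters. Each is a 6-segment closed polygon; G0 lifts to the layer z and rapids to the start vertex, then G1 traces the edges.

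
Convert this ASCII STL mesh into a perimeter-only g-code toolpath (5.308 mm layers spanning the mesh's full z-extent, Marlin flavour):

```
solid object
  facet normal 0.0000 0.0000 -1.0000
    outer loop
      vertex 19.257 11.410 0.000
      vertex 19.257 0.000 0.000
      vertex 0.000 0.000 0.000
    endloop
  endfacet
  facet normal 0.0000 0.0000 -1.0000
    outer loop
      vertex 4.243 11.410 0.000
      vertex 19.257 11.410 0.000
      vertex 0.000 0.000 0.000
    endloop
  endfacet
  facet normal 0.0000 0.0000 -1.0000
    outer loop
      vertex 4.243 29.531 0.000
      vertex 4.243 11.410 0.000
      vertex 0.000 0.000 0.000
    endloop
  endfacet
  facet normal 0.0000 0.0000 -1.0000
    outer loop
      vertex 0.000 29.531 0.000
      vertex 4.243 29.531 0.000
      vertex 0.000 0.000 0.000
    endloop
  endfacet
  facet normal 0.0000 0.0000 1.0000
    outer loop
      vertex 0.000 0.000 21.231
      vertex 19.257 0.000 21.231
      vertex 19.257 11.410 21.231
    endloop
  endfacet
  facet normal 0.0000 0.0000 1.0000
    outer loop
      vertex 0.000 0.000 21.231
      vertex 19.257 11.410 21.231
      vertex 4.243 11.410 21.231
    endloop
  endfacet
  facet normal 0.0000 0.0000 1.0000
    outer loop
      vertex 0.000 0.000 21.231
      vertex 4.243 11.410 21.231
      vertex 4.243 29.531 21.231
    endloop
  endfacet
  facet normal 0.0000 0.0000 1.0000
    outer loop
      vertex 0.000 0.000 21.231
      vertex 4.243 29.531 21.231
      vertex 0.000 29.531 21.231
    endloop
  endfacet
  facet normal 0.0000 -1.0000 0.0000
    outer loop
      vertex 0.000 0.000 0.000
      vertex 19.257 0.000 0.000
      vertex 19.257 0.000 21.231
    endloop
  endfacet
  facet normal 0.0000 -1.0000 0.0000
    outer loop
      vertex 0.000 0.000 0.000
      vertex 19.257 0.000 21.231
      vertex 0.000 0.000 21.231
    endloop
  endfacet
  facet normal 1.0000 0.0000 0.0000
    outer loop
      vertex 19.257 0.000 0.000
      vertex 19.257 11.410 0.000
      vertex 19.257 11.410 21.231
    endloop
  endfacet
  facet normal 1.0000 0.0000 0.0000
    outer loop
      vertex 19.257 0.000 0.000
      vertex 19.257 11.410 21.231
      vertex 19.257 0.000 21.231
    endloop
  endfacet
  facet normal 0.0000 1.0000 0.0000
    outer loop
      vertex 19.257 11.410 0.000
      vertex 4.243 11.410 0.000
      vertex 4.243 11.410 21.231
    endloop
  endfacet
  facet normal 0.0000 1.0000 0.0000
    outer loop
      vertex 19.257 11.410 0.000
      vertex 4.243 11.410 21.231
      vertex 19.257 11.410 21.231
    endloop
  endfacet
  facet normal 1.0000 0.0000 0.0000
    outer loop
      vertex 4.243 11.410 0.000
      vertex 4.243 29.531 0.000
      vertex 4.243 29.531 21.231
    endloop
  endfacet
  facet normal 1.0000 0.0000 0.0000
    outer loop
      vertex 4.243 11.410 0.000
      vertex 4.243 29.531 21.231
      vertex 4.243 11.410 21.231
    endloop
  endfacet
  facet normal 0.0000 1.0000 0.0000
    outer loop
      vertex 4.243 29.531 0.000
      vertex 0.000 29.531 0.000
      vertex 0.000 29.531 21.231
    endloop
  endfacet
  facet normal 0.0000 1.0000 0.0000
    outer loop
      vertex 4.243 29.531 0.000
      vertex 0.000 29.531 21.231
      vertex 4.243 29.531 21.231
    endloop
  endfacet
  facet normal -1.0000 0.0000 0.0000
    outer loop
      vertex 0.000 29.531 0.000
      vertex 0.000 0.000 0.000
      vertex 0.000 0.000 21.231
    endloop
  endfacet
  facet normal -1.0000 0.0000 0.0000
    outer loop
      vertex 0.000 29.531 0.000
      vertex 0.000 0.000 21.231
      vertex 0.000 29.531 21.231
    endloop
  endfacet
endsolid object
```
; perimeter-only toolpath
G21 ; units = mm
G90 ; absolute positioning
G28 ; home
; layer 1
G0 Z5.308
G0 X0.000 Y0.000
G1 X19.257 Y0.000
G1 X19.257 Y11.410
G1 X4.243 Y11.410
G1 X4.243 Y29.531
G1 X0.000 Y29.531
G1 X0.000 Y0.000
; layer 2
G0 Z10.616
G0 X0.000 Y0.000
G1 X19.257 Y0.000
G1 X19.257 Y11.410
G1 X4.243 Y11.410
G1 X4.243 Y29.531
G1 X0.000 Y29.531
G1 X0.000 Y0.000
; layer 3
G0 Z15.923
G0 X0.000 Y0.000
G1 X19.257 Y0.000
G1 X19.257 Y11.410
G1 X4.243 Y11.410
G1 X4.243 Y29.531
G1 X0.000 Y29.531
G1 X0.000 Y0.000
; layer 4
G0 Z21.231
G0 X0.000 Y0.000
G1 X19.257 Y0.000
G1 X19.257 Y11.410
G1 X4.243 Y11.410
G1 X4.243 Y29.531
G1 X0.000 Y29.531
G1 X0.000 Y0.000
M2 ; end

The solid is an L-shaped prism: outer 19.3 × 29.5 mm, arm thicknesses ≈ 11.4 mm (horizontal) and 4.24 mm (vertical), extruded 21.2 mm in z. Slicing at Δz = 5.308 mm — 4 equal slices spanning the solid's height, so layer i sits at z = i·h/4 — gives 4 non-empty perimeters. Each is a 6-segment closed polygon; G0 lifts to the layer z and rapids to the start vertex, then G1 traces the edges.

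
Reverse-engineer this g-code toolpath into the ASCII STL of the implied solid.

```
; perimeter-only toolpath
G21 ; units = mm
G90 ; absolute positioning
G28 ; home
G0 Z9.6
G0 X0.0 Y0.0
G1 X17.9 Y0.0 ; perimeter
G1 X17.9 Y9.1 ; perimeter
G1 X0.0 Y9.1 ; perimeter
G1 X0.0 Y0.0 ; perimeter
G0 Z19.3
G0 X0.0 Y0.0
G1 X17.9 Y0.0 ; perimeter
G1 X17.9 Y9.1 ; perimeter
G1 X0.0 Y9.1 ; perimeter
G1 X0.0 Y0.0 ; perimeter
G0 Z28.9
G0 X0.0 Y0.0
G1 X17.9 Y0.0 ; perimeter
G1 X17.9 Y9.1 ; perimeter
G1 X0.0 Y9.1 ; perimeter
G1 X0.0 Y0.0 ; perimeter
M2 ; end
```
solid part
  facet normal 0.0000 0.0000 -1.0000
    outer loop
      vertex 17.9 9.1 0.0
      vertex 17.9 0.0 0.0
      vertex 0.0 0.0 0.0
    endloop
  endfacet
  facet normal 0.0000 0.0000 -1.0000
    outer loop
      vertex 0.0 9.1 0.0
      vertex 17.9 9.1 0.0
      vertex 0.0 0.0 0.0
    endloop
  endfacet
  facet normal 0.0000 0.0000 1.0000
    outer loop
      vertex 0.0 0.0 28.9
      vertex 17.9 0.0 28.9
      vertex 17.9 9.1 28.9
    endloop
  endfacet
  facet normal 0.0000 0.0000 1.0000
    outer loop
      vertex 0.0 0.0 28.9
      vertex 17.9 9.1 28.9
      vertex 0.0 9.1 28.9
    endloop
  endfacet
  facet normal 0.0000 -1.0000 0.0000
    outer loop
      vertex 0.0 0.0 0.0
      vertex 17.9 0.0 0.0
      vertex 17.9 0.0 28.9
    endloop
  endfacet
  facet normal 0.0000 -1.0000 0.0000
    outer loop
      vertex 0.0 0.0 0.0
      vertex 17.9 0.0 28.9
      vertex 0.0 0.0 28.9
    endloop
  endfacet
  facet normal 0.0000 1.0000 0.0000
    outer loop
      vertex 17.9 9.1 28.9
      vertex 17.9 9.1 0.0
      vertex 0.0 9.1 0.0
    endloop
  endfacet
  facet normal 0.0000 1.0000 0.0000
    outer loop
      vertex 0.0 9.1 28.9
      vertex 17.9 9.1 28.9
      vertex 0.0 9.1 0.0
    endloop
  endfacet
  facet normal -1.0000 0.0000 0.0000
    outer loop
      vertex 0.0 9.1 28.9
      vertex 0.0 9.1 0.0
      vertex 0.0 0.0 0.0
    endloop
  endfacet
  facet normal -1.0000 0.0000 0.0000
    outer loop
      vertex 0.0 0.0 28.9
      vertex 0.0 9.1 28.9
      vertex 0.0 0.0 0.0
    endloop
  endfacet
  facet normal 1.0000 0.0000 0.0000
    outer loop
      vertex 17.9 0.0 0.0
      vertex 17.9 9.1 0.0
      vertex 17.9 9.1 28.9
    endloop
  endfacet
  facet normal 1.0000 0.0000 0.0000
    outer loop
      vertex 17.9 0.0 0.0
      vertex 17.9 9.1 28.9
      vertex 17.9 0.0 28.9
    endloop
  endfacet
endsolid part

The G0 Z moves step by Δz≈9.6 mm. Every layer's G1 loop is the same polygon, so the solid is a straight extrusion of it from z=0 to z≈28.9. Closing with flat bottom and top caps and triangulating gives 12 facets — a rectangular box, roughly 17.9 × 9.1 mm footprint and 28.9 mm tall.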